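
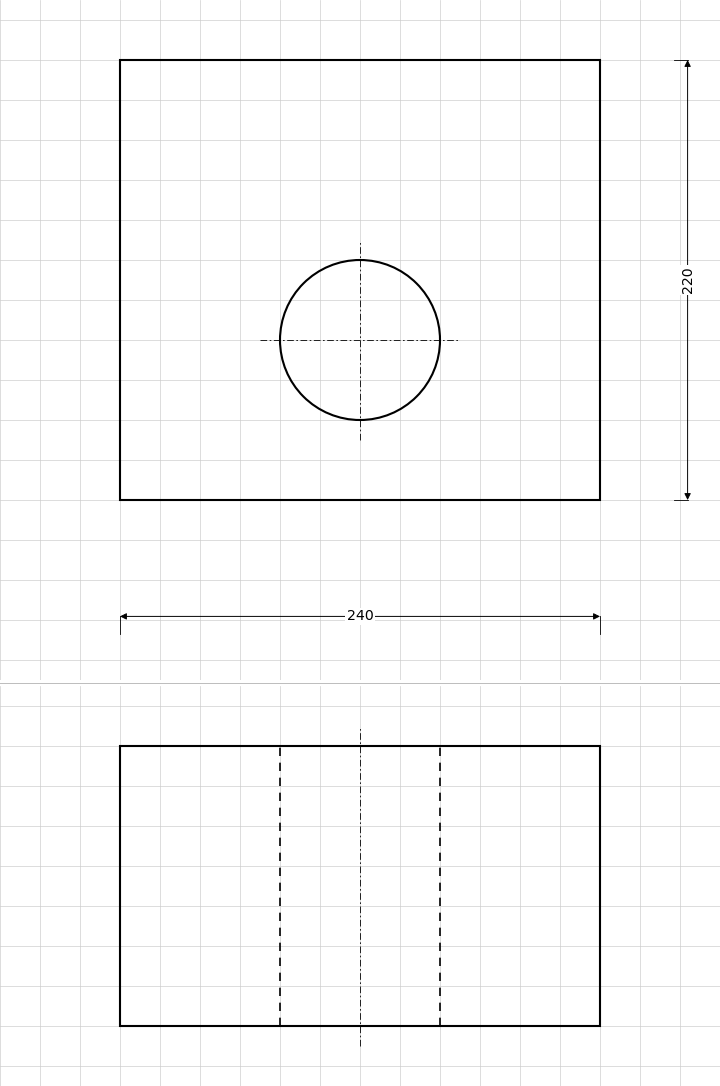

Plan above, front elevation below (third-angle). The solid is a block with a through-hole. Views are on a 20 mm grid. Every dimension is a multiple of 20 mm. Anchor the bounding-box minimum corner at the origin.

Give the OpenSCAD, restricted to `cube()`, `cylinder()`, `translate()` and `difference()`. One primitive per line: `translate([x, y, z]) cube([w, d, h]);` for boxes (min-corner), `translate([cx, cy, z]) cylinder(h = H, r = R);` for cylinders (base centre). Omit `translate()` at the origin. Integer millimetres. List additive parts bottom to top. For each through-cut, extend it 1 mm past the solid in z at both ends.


difference() {
  cube([240, 220, 140]);
  translate([120, 80, -1]) cylinder(h = 142, r = 40);
}


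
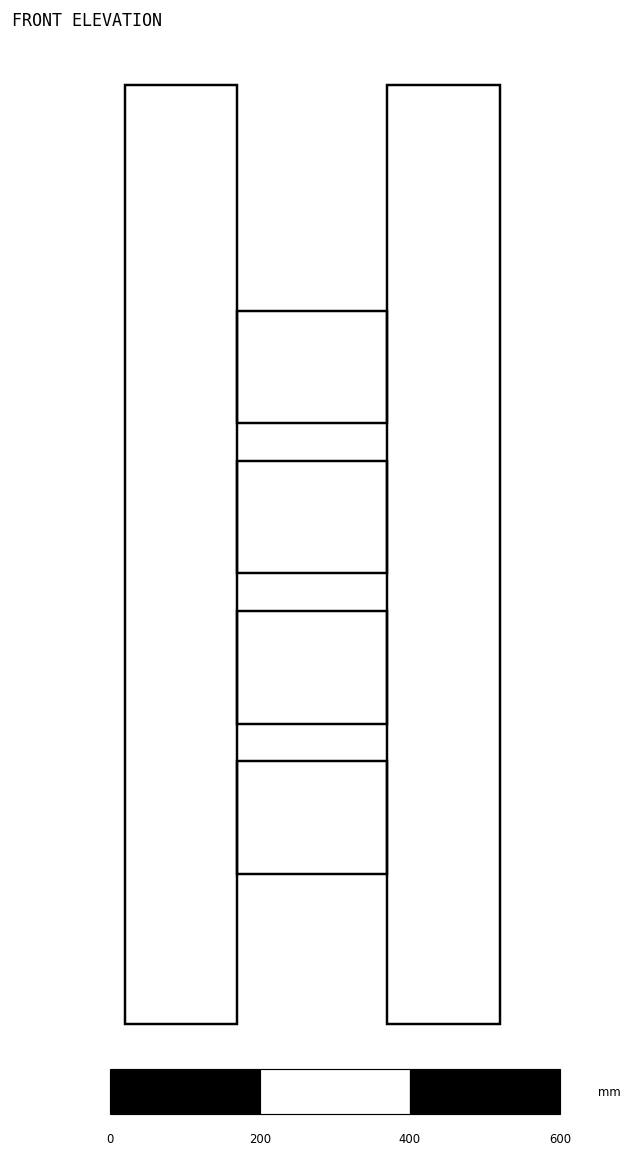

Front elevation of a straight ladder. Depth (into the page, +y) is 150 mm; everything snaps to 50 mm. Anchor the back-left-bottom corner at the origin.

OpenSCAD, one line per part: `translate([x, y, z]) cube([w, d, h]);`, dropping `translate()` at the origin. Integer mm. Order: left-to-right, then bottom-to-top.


cube([150, 150, 1250]);
translate([150, 0, 200]) cube([200, 150, 150]);
translate([150, 0, 400]) cube([200, 150, 150]);
translate([150, 0, 600]) cube([200, 150, 150]);
translate([150, 0, 800]) cube([200, 150, 150]);
translate([350, 0, 0]) cube([150, 150, 1250]);


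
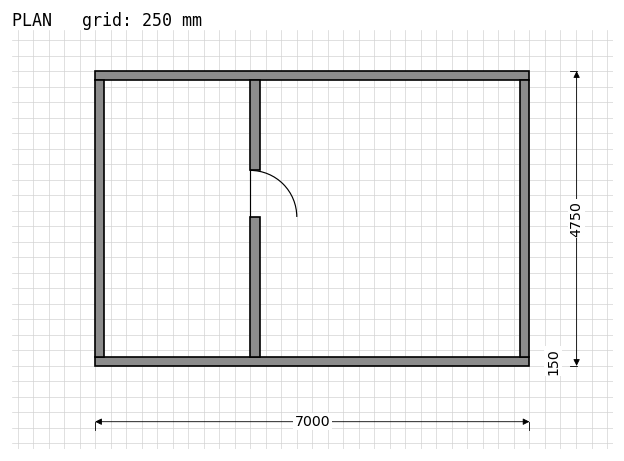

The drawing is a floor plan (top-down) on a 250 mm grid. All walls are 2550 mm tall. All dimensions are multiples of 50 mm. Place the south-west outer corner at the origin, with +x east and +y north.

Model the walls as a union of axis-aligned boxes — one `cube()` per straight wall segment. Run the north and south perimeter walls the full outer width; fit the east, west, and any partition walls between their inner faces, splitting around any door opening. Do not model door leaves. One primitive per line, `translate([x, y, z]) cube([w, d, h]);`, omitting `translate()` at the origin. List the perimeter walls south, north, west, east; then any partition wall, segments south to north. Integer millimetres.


cube([7000, 150, 2550]);
translate([0, 4600, 0]) cube([7000, 150, 2550]);
translate([0, 150, 0]) cube([150, 4450, 2550]);
translate([6850, 150, 0]) cube([150, 4450, 2550]);
translate([2500, 150, 0]) cube([150, 2250, 2550]);
translate([2500, 3150, 0]) cube([150, 1450, 2550]);


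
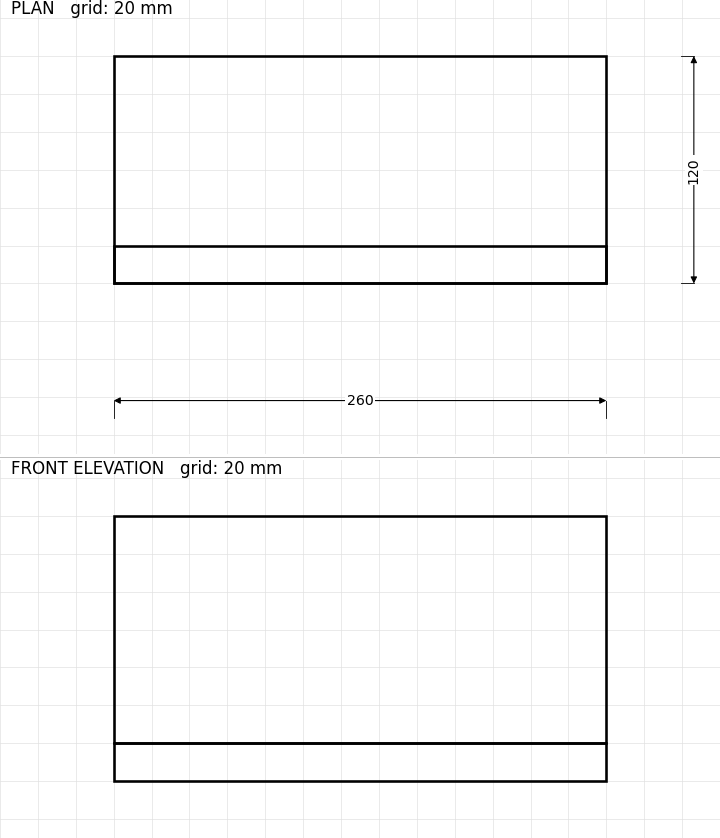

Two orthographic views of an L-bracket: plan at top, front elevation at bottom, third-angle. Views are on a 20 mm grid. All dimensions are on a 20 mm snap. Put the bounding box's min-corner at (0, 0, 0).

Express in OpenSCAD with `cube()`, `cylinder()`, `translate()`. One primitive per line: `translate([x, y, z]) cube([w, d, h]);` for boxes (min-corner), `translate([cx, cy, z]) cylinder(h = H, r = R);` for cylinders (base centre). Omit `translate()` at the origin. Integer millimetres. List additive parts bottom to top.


cube([260, 120, 20]);
translate([0, 0, 20]) cube([260, 20, 120]);


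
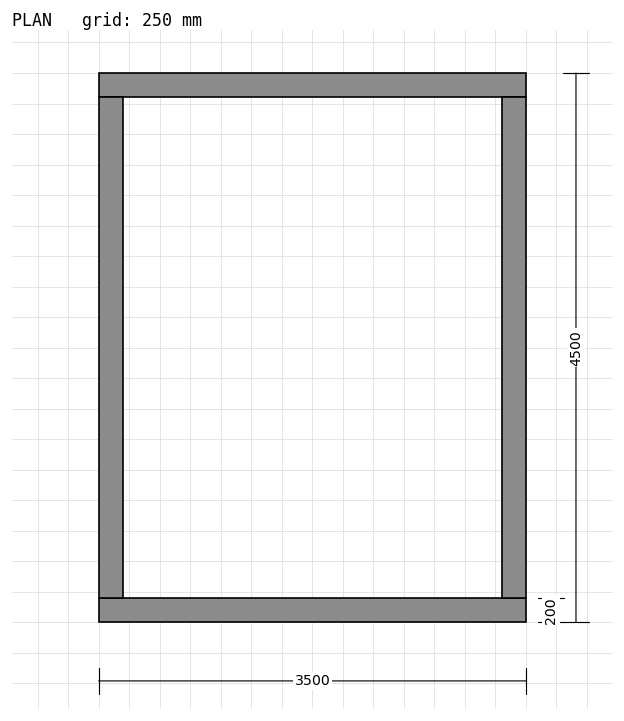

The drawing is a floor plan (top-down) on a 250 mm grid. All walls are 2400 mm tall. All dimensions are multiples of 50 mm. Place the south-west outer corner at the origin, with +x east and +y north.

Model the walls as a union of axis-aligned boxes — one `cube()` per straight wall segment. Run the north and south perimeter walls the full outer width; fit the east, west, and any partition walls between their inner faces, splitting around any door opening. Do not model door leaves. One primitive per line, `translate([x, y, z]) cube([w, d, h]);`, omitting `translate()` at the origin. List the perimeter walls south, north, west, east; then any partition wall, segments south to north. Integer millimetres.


cube([3500, 200, 2400]);
translate([0, 4300, 0]) cube([3500, 200, 2400]);
translate([0, 200, 0]) cube([200, 4100, 2400]);
translate([3300, 200, 0]) cube([200, 4100, 2400]);


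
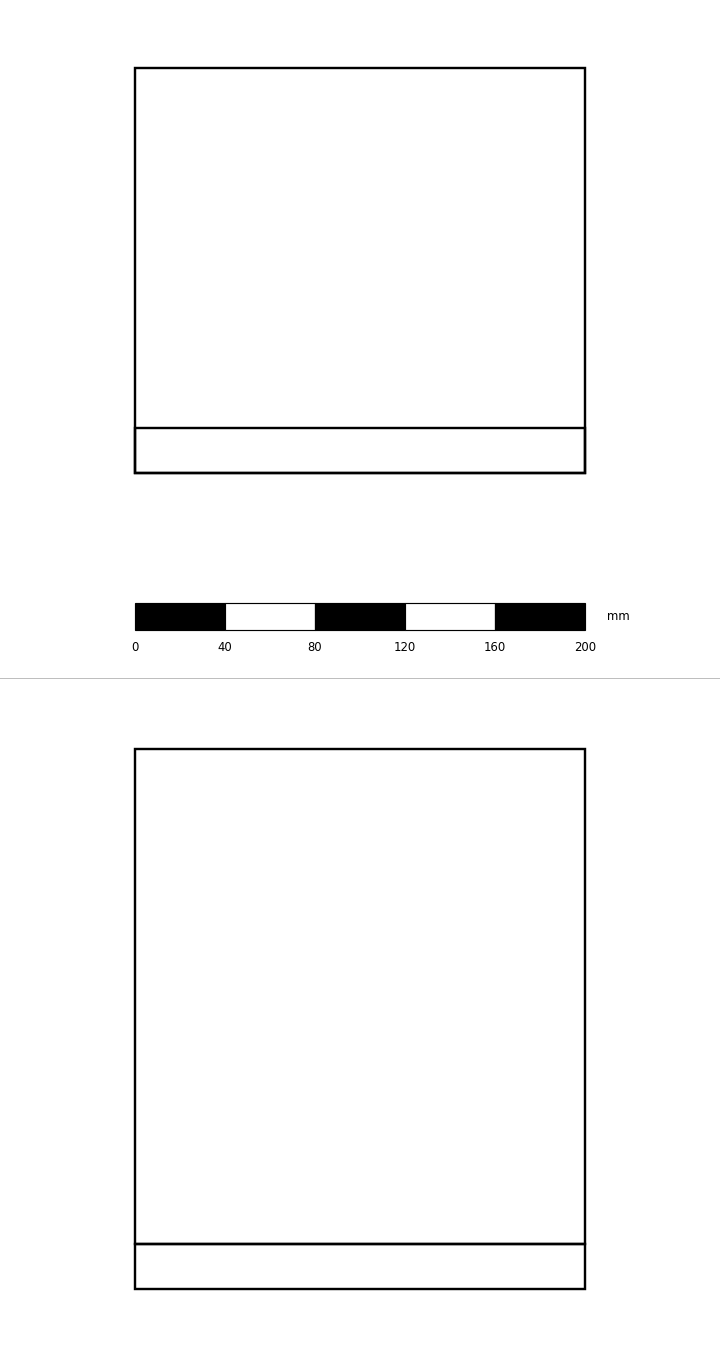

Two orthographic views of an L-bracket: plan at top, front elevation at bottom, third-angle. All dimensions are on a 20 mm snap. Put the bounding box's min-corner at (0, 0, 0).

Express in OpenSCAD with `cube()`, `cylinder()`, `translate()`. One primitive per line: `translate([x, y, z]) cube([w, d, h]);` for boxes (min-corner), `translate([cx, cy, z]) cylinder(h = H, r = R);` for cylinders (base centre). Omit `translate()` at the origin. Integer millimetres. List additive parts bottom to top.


cube([200, 180, 20]);
translate([0, 0, 20]) cube([200, 20, 220]);


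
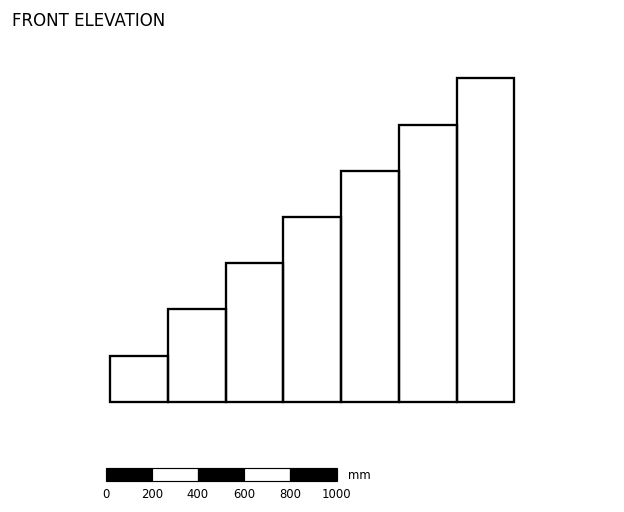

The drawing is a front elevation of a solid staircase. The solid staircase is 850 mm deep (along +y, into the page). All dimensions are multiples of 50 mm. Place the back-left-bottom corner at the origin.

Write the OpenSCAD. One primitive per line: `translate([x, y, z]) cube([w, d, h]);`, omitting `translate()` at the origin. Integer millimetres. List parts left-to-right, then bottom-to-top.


cube([250, 850, 200]);
translate([250, 0, 0]) cube([250, 850, 400]);
translate([500, 0, 0]) cube([250, 850, 600]);
translate([750, 0, 0]) cube([250, 850, 800]);
translate([1000, 0, 0]) cube([250, 850, 1000]);
translate([1250, 0, 0]) cube([250, 850, 1200]);
translate([1500, 0, 0]) cube([250, 850, 1400]);


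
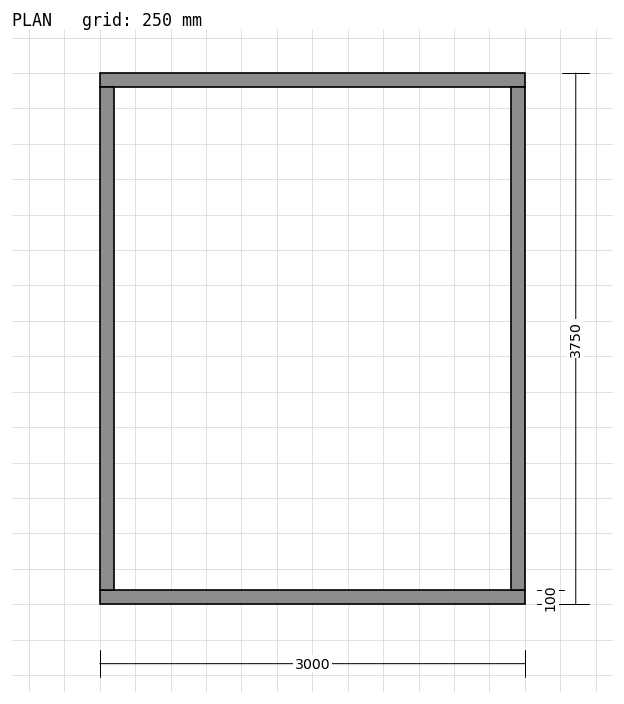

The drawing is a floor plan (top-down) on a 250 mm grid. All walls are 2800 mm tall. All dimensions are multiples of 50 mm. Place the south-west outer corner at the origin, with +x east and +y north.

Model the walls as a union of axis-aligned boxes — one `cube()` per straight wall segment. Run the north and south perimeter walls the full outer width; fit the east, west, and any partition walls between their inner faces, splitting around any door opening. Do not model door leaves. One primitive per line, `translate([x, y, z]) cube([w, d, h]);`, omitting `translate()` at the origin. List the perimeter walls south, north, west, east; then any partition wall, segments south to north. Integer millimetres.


cube([3000, 100, 2800]);
translate([0, 3650, 0]) cube([3000, 100, 2800]);
translate([0, 100, 0]) cube([100, 3550, 2800]);
translate([2900, 100, 0]) cube([100, 3550, 2800]);


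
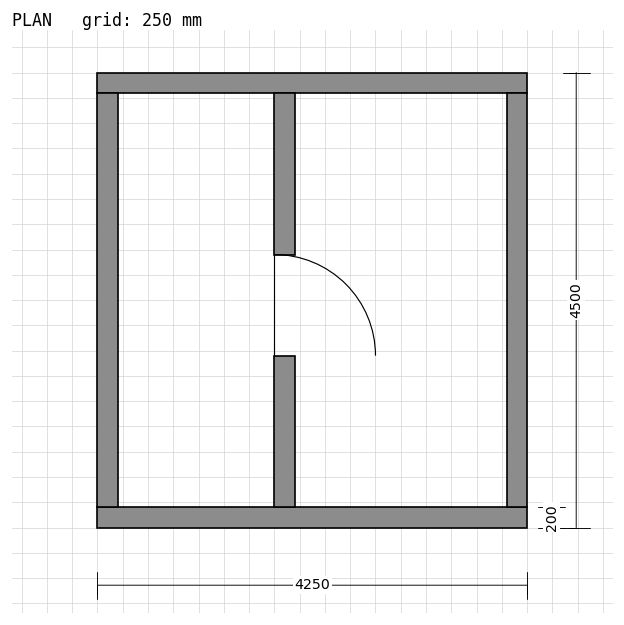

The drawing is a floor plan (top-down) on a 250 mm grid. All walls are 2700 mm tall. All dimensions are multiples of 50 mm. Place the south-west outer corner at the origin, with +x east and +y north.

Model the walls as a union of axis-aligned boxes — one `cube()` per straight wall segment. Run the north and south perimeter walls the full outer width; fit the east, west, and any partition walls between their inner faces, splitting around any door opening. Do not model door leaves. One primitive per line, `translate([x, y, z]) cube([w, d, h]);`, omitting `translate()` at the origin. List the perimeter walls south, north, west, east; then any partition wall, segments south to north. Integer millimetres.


cube([4250, 200, 2700]);
translate([0, 4300, 0]) cube([4250, 200, 2700]);
translate([0, 200, 0]) cube([200, 4100, 2700]);
translate([4050, 200, 0]) cube([200, 4100, 2700]);
translate([1750, 200, 0]) cube([200, 1500, 2700]);
translate([1750, 2700, 0]) cube([200, 1600, 2700]);


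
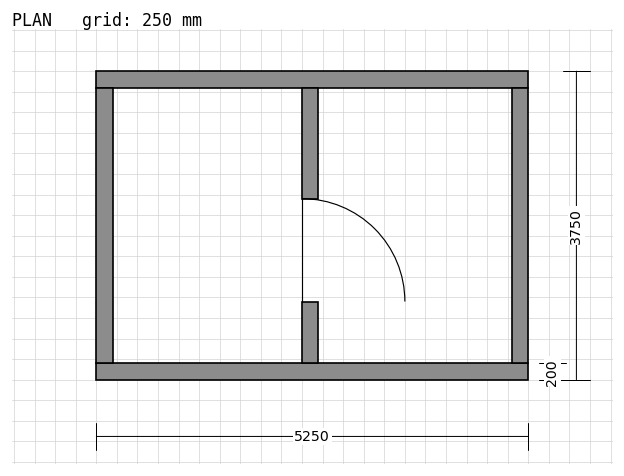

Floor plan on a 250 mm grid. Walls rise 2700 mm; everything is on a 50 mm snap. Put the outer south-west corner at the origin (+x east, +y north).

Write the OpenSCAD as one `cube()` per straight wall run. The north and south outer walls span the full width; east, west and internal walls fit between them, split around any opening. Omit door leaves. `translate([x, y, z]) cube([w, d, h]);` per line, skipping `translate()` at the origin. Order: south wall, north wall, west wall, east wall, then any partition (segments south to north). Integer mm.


cube([5250, 200, 2700]);
translate([0, 3550, 0]) cube([5250, 200, 2700]);
translate([0, 200, 0]) cube([200, 3350, 2700]);
translate([5050, 200, 0]) cube([200, 3350, 2700]);
translate([2500, 200, 0]) cube([200, 750, 2700]);
translate([2500, 2200, 0]) cube([200, 1350, 2700]);


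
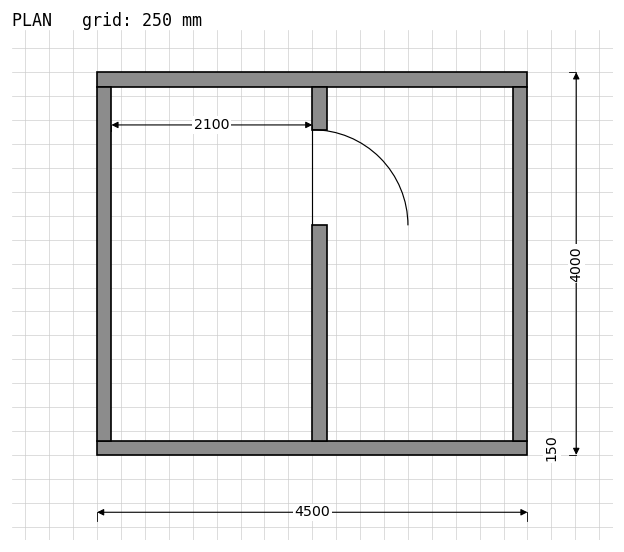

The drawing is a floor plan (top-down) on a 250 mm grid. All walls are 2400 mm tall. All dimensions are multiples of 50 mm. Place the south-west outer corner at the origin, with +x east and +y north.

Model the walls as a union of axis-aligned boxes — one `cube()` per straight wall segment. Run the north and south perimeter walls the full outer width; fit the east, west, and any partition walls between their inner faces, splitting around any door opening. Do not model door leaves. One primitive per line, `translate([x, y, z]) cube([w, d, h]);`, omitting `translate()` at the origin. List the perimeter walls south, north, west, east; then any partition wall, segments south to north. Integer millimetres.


cube([4500, 150, 2400]);
translate([0, 3850, 0]) cube([4500, 150, 2400]);
translate([0, 150, 0]) cube([150, 3700, 2400]);
translate([4350, 150, 0]) cube([150, 3700, 2400]);
translate([2250, 150, 0]) cube([150, 2250, 2400]);
translate([2250, 3400, 0]) cube([150, 450, 2400]);


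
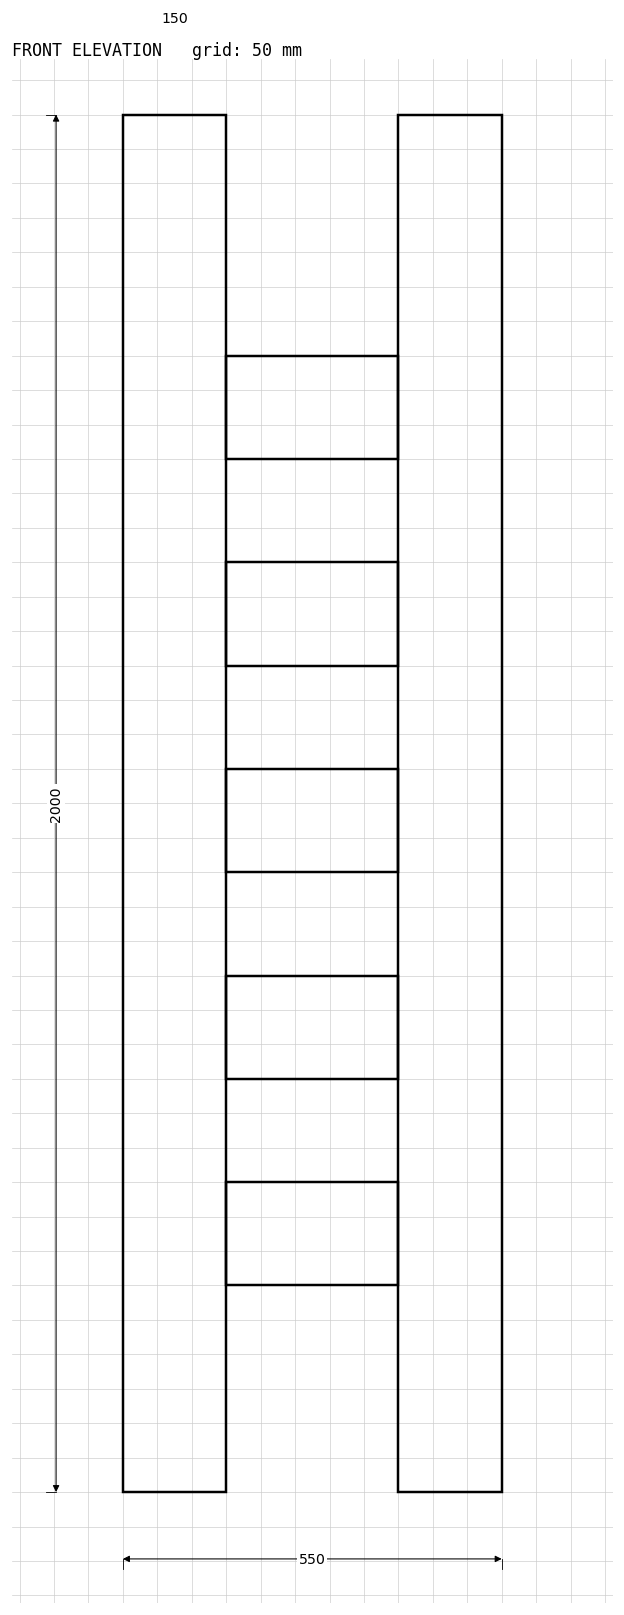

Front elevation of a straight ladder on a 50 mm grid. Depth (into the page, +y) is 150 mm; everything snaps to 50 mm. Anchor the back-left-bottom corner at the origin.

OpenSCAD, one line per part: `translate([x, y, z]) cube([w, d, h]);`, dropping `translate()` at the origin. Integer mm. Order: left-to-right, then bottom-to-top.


cube([150, 150, 2000]);
translate([150, 0, 300]) cube([250, 150, 150]);
translate([150, 0, 600]) cube([250, 150, 150]);
translate([150, 0, 900]) cube([250, 150, 150]);
translate([150, 0, 1200]) cube([250, 150, 150]);
translate([150, 0, 1500]) cube([250, 150, 150]);
translate([400, 0, 0]) cube([150, 150, 2000]);


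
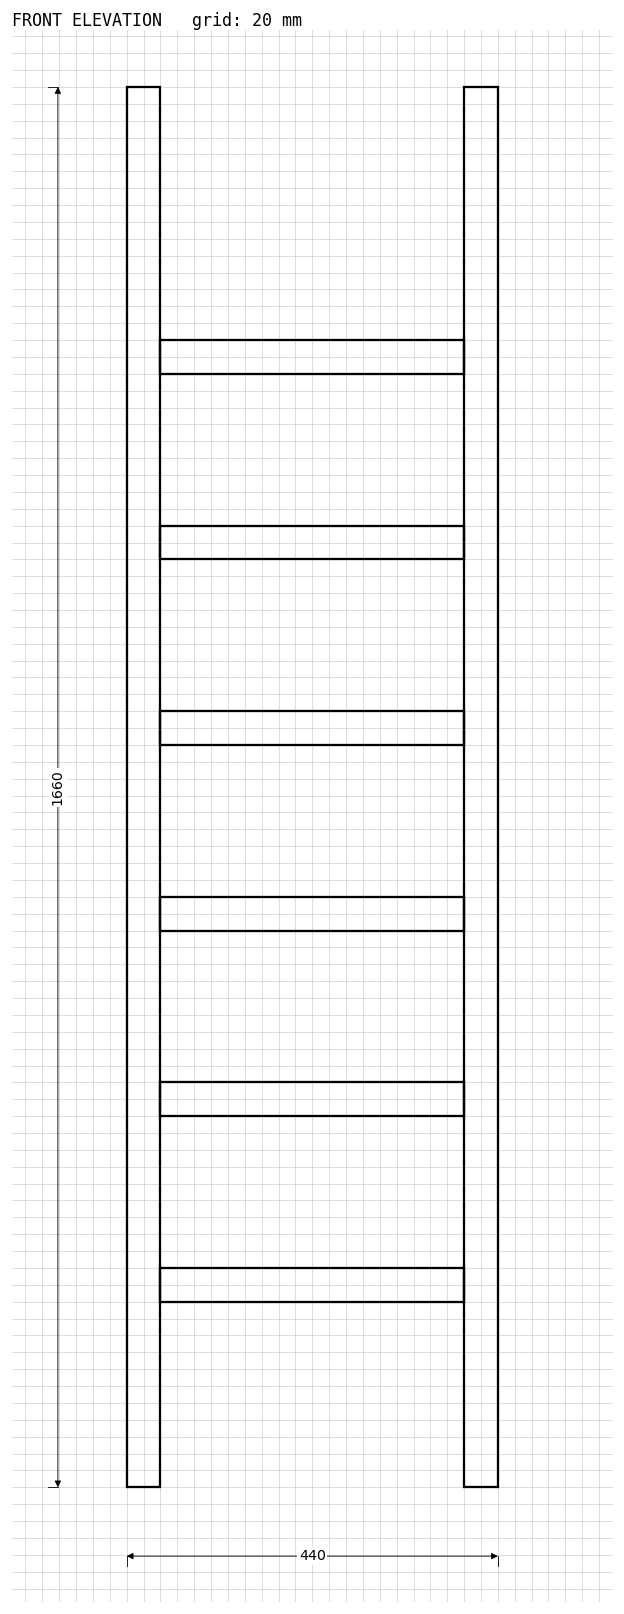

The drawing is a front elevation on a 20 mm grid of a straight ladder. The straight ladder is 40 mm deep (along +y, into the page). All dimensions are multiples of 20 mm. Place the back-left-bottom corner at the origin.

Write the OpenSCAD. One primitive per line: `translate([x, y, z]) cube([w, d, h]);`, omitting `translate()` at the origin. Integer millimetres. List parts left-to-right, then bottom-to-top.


cube([40, 40, 1660]);
translate([40, 0, 220]) cube([360, 40, 40]);
translate([40, 0, 440]) cube([360, 40, 40]);
translate([40, 0, 660]) cube([360, 40, 40]);
translate([40, 0, 880]) cube([360, 40, 40]);
translate([40, 0, 1100]) cube([360, 40, 40]);
translate([40, 0, 1320]) cube([360, 40, 40]);
translate([400, 0, 0]) cube([40, 40, 1660]);


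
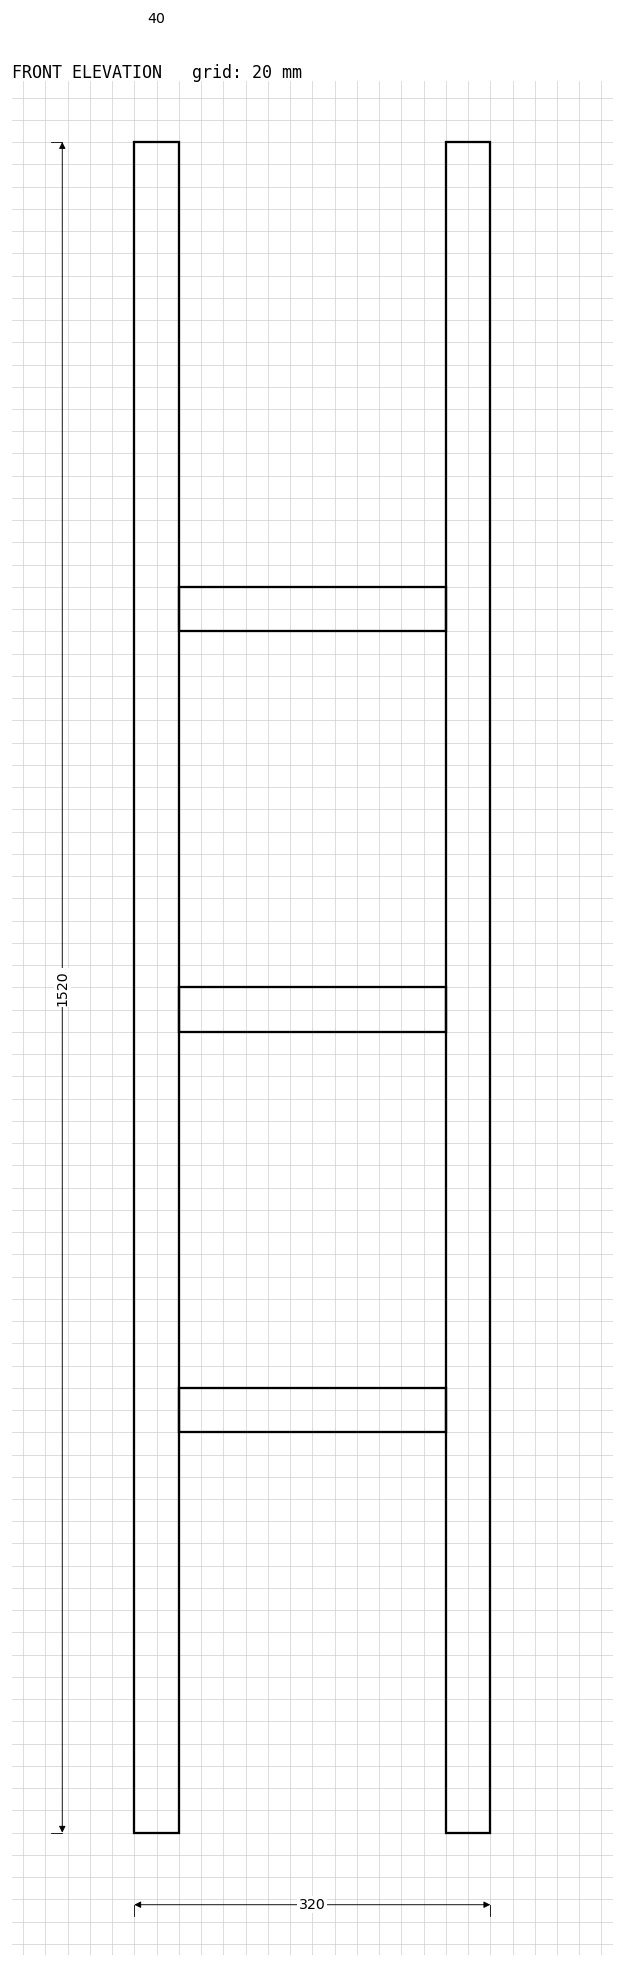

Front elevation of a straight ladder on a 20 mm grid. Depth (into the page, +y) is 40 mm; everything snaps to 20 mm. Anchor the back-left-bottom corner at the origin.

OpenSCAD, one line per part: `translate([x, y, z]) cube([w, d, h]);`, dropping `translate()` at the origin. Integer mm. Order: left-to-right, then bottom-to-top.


cube([40, 40, 1520]);
translate([40, 0, 360]) cube([240, 40, 40]);
translate([40, 0, 720]) cube([240, 40, 40]);
translate([40, 0, 1080]) cube([240, 40, 40]);
translate([280, 0, 0]) cube([40, 40, 1520]);


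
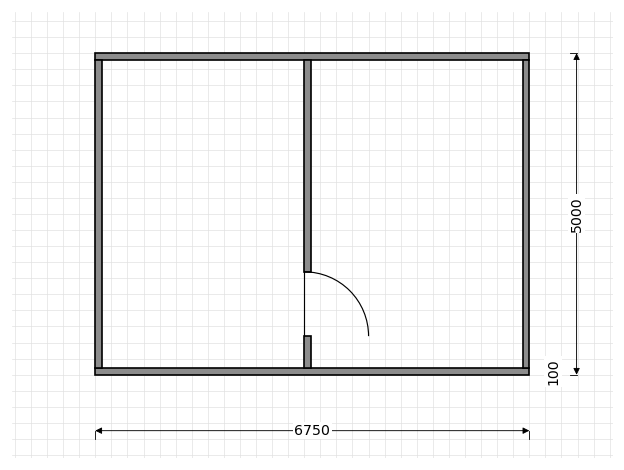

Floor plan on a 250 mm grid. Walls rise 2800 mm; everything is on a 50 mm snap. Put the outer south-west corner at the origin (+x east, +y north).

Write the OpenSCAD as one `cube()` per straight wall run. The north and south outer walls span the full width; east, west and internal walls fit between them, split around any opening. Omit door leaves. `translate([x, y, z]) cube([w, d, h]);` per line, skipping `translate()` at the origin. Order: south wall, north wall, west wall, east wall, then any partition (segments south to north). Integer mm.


cube([6750, 100, 2800]);
translate([0, 4900, 0]) cube([6750, 100, 2800]);
translate([0, 100, 0]) cube([100, 4800, 2800]);
translate([6650, 100, 0]) cube([100, 4800, 2800]);
translate([3250, 100, 0]) cube([100, 500, 2800]);
translate([3250, 1600, 0]) cube([100, 3300, 2800]);


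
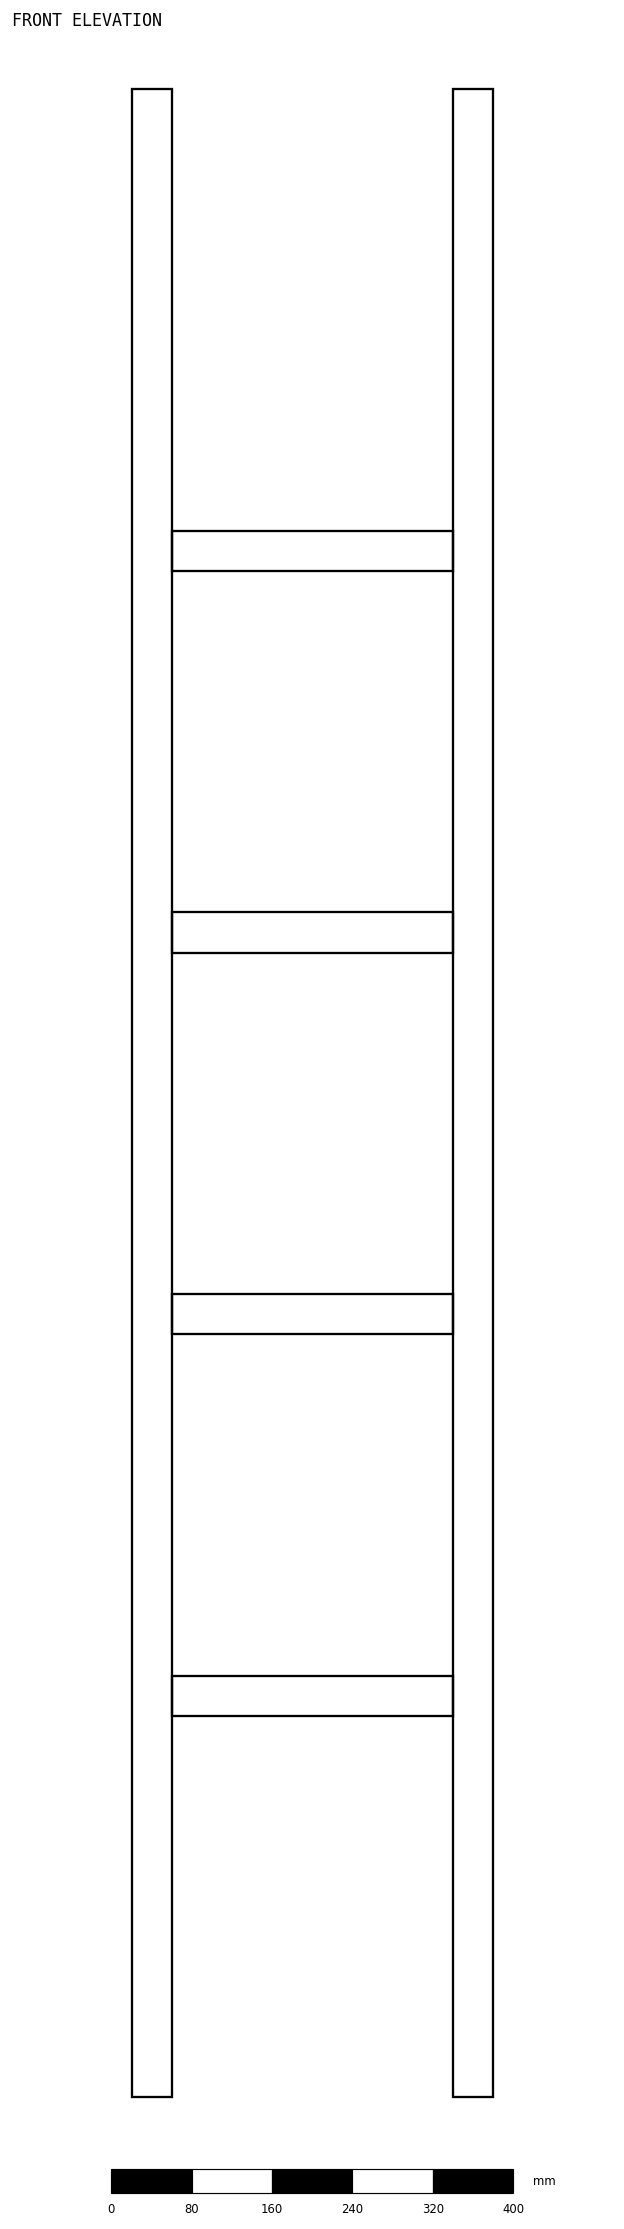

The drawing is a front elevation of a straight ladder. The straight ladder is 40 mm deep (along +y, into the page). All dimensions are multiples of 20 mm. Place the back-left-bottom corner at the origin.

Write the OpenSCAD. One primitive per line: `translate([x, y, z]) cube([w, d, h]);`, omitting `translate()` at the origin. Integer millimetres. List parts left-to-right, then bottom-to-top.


cube([40, 40, 2000]);
translate([40, 0, 380]) cube([280, 40, 40]);
translate([40, 0, 760]) cube([280, 40, 40]);
translate([40, 0, 1140]) cube([280, 40, 40]);
translate([40, 0, 1520]) cube([280, 40, 40]);
translate([320, 0, 0]) cube([40, 40, 2000]);


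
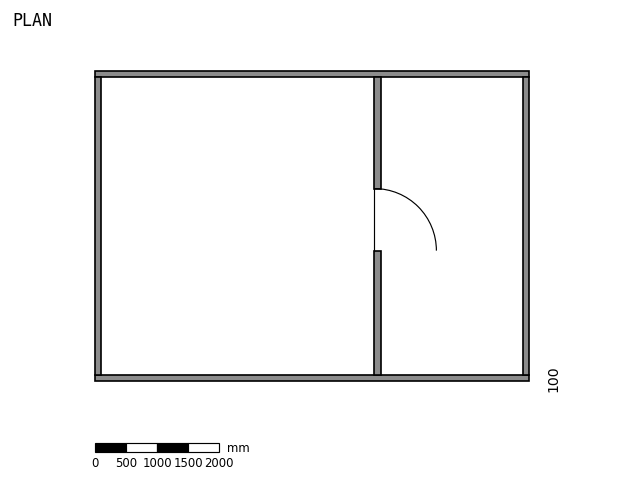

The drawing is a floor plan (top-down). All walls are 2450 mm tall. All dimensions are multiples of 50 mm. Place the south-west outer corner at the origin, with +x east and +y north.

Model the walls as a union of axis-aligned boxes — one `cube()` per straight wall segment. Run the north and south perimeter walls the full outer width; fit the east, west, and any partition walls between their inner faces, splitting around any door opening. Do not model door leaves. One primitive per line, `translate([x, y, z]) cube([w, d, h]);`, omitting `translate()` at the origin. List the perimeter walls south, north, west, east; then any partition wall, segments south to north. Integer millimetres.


cube([7000, 100, 2450]);
translate([0, 4900, 0]) cube([7000, 100, 2450]);
translate([0, 100, 0]) cube([100, 4800, 2450]);
translate([6900, 100, 0]) cube([100, 4800, 2450]);
translate([4500, 100, 0]) cube([100, 2000, 2450]);
translate([4500, 3100, 0]) cube([100, 1800, 2450]);


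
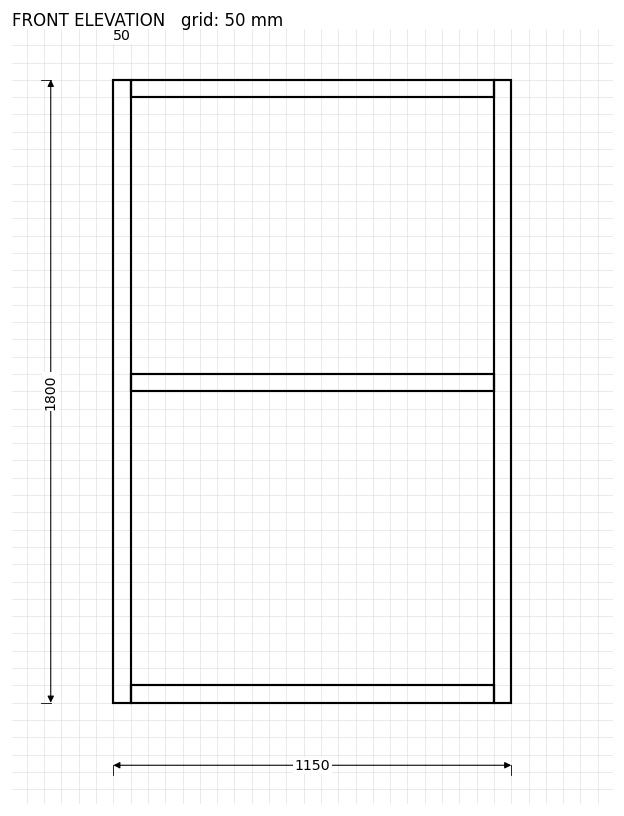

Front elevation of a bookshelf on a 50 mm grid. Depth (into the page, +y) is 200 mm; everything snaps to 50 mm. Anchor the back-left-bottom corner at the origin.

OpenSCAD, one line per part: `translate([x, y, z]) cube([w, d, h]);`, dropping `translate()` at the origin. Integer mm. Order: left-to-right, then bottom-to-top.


cube([50, 200, 1800]);
translate([50, 0, 0]) cube([1050, 200, 50]);
translate([50, 0, 900]) cube([1050, 200, 50]);
translate([50, 0, 1750]) cube([1050, 200, 50]);
translate([1100, 0, 0]) cube([50, 200, 1800]);


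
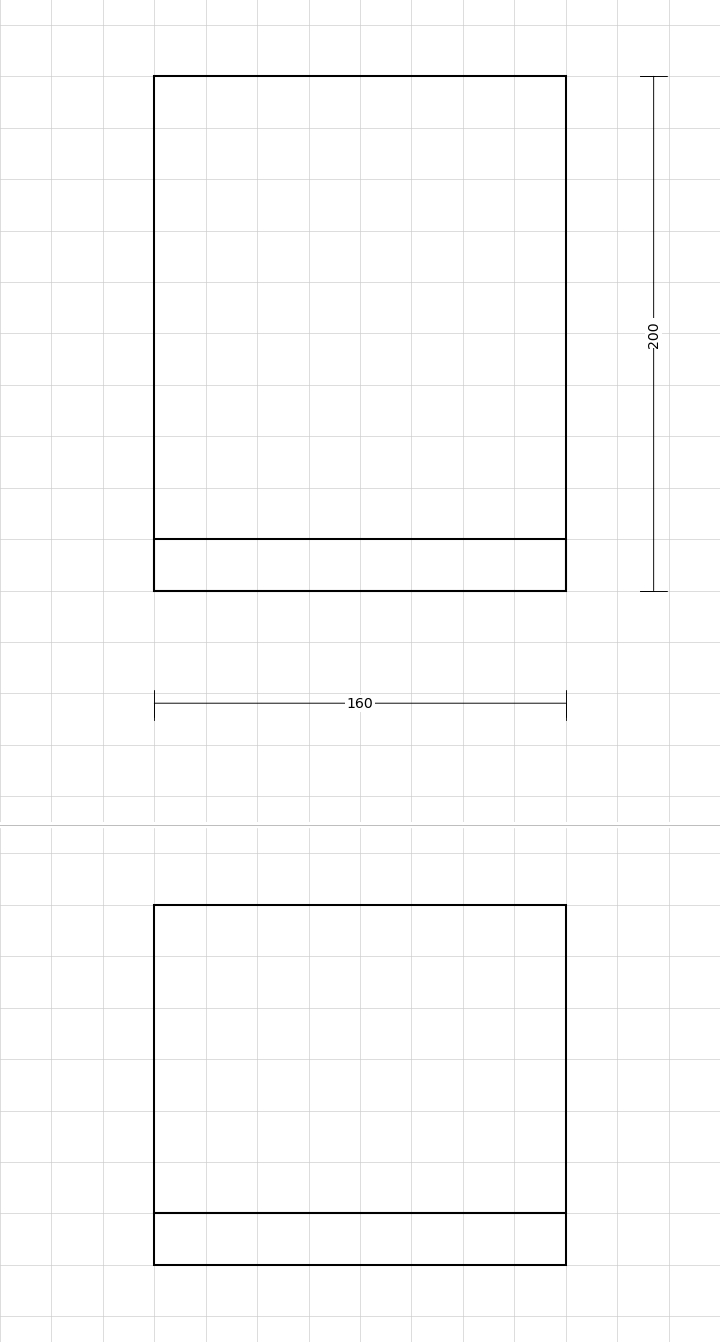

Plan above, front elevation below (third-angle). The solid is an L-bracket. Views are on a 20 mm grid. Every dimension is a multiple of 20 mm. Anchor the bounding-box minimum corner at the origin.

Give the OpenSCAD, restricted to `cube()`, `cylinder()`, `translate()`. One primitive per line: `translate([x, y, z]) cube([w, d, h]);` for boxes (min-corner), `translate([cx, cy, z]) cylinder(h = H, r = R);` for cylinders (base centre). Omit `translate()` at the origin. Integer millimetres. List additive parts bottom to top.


cube([160, 200, 20]);
translate([0, 0, 20]) cube([160, 20, 120]);


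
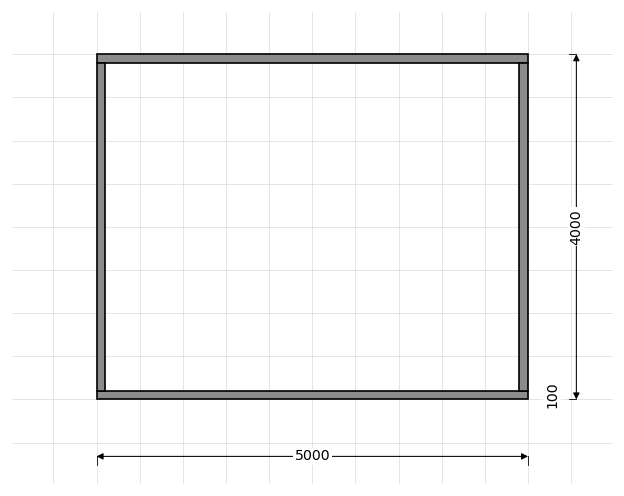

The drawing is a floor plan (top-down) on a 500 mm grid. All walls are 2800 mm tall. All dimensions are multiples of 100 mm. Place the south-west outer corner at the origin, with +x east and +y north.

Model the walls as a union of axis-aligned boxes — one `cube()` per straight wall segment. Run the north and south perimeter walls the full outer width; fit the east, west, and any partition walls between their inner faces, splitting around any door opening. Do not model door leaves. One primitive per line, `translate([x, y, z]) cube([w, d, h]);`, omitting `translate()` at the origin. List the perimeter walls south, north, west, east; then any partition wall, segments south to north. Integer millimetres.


cube([5000, 100, 2800]);
translate([0, 3900, 0]) cube([5000, 100, 2800]);
translate([0, 100, 0]) cube([100, 3800, 2800]);
translate([4900, 100, 0]) cube([100, 3800, 2800]);


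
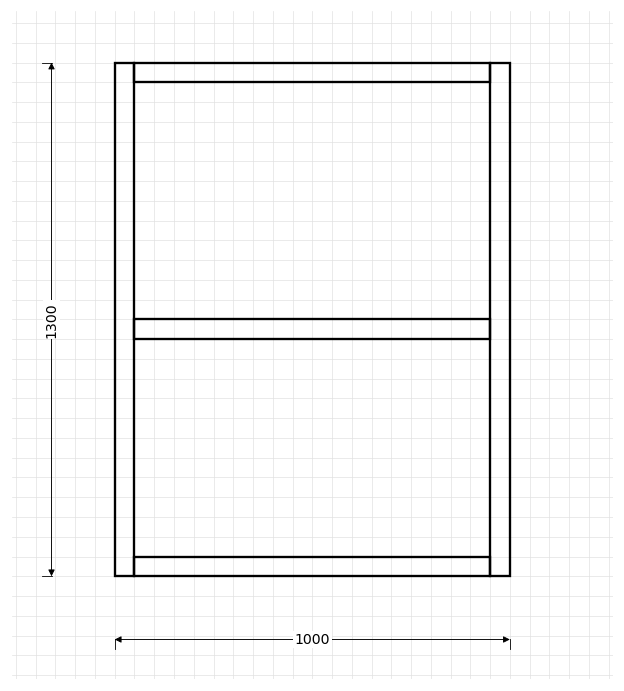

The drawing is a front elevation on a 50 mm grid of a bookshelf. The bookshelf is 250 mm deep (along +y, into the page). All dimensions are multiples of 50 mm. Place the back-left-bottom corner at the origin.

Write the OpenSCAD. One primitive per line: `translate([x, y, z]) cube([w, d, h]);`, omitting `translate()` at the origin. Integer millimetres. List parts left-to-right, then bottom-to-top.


cube([50, 250, 1300]);
translate([50, 0, 0]) cube([900, 250, 50]);
translate([50, 0, 600]) cube([900, 250, 50]);
translate([50, 0, 1250]) cube([900, 250, 50]);
translate([950, 0, 0]) cube([50, 250, 1300]);


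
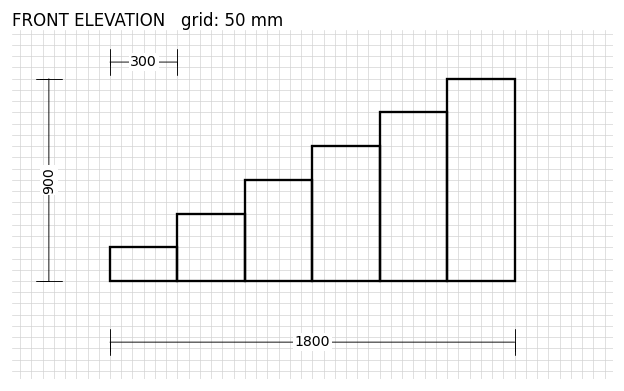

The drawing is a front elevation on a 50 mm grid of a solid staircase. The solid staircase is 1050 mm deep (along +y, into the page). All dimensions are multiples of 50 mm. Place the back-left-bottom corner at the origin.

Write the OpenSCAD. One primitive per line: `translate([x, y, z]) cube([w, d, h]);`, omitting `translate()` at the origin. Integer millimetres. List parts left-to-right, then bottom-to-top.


cube([300, 1050, 150]);
translate([300, 0, 0]) cube([300, 1050, 300]);
translate([600, 0, 0]) cube([300, 1050, 450]);
translate([900, 0, 0]) cube([300, 1050, 600]);
translate([1200, 0, 0]) cube([300, 1050, 750]);
translate([1500, 0, 0]) cube([300, 1050, 900]);


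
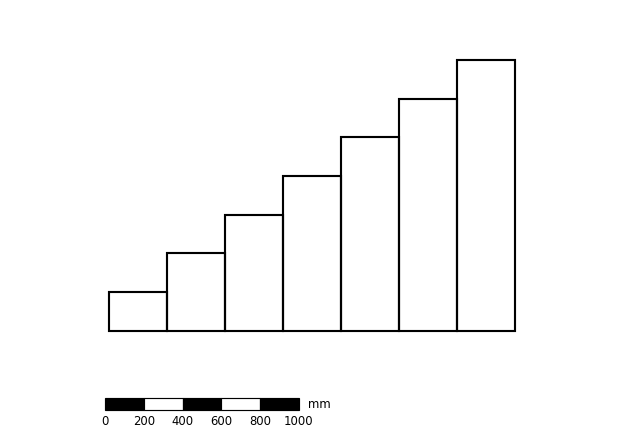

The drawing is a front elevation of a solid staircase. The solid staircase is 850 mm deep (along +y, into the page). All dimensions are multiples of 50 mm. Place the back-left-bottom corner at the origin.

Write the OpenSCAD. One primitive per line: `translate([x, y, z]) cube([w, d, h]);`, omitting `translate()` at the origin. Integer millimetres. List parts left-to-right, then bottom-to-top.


cube([300, 850, 200]);
translate([300, 0, 0]) cube([300, 850, 400]);
translate([600, 0, 0]) cube([300, 850, 600]);
translate([900, 0, 0]) cube([300, 850, 800]);
translate([1200, 0, 0]) cube([300, 850, 1000]);
translate([1500, 0, 0]) cube([300, 850, 1200]);
translate([1800, 0, 0]) cube([300, 850, 1400]);


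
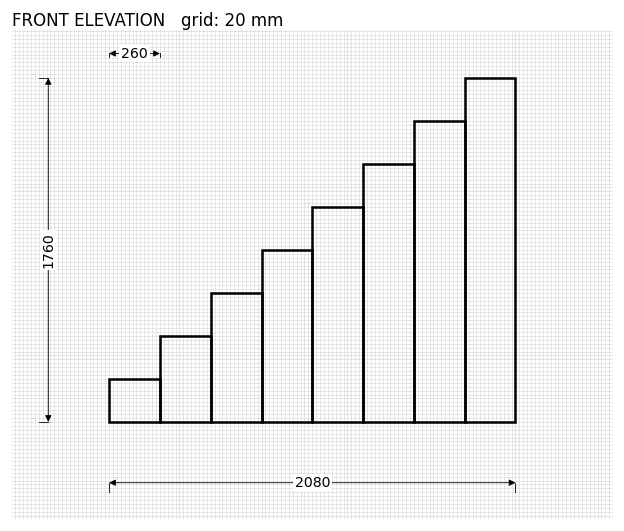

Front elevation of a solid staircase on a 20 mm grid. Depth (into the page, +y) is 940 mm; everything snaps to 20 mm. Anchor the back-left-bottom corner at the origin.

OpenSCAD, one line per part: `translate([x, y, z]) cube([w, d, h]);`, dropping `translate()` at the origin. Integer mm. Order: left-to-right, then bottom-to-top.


cube([260, 940, 220]);
translate([260, 0, 0]) cube([260, 940, 440]);
translate([520, 0, 0]) cube([260, 940, 660]);
translate([780, 0, 0]) cube([260, 940, 880]);
translate([1040, 0, 0]) cube([260, 940, 1100]);
translate([1300, 0, 0]) cube([260, 940, 1320]);
translate([1560, 0, 0]) cube([260, 940, 1540]);
translate([1820, 0, 0]) cube([260, 940, 1760]);


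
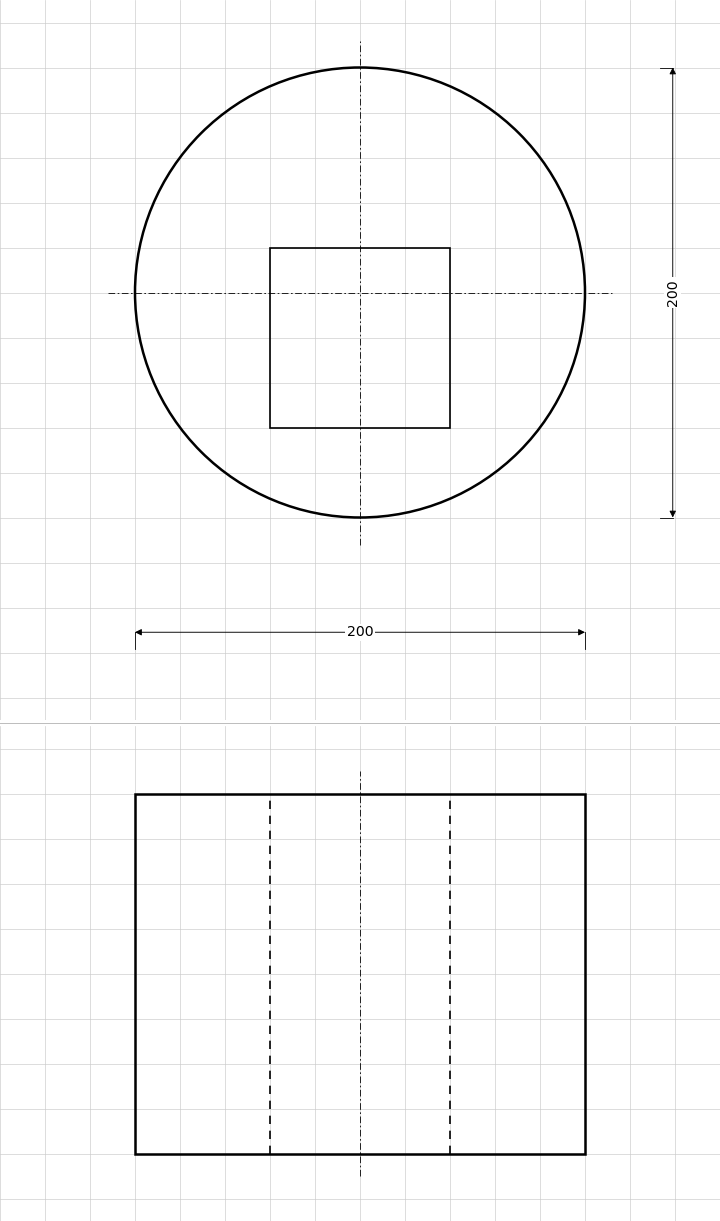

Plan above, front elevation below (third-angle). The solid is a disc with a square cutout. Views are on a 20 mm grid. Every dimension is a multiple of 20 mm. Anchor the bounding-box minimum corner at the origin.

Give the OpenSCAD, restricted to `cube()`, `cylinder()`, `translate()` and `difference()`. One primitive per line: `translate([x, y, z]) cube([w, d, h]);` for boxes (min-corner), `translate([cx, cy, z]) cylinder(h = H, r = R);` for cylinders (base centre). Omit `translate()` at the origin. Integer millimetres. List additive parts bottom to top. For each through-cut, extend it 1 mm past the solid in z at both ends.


difference() {
  translate([100, 100, 0]) cylinder(h = 160, r = 100);
  translate([60, 40, -1]) cube([80, 80, 162]);
}


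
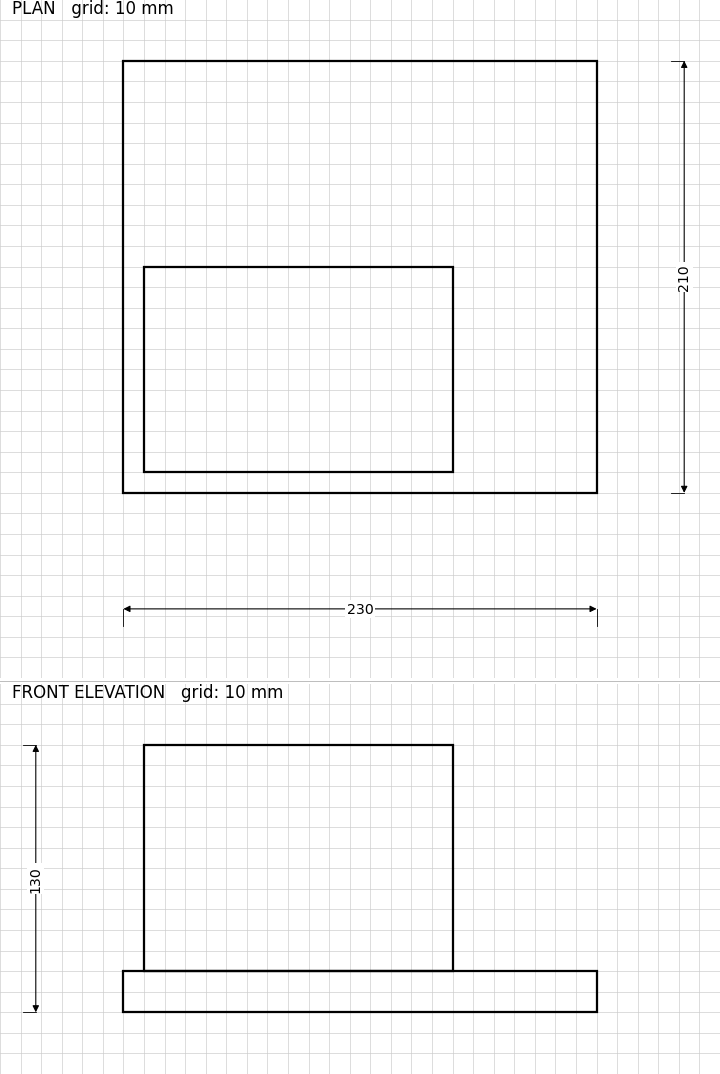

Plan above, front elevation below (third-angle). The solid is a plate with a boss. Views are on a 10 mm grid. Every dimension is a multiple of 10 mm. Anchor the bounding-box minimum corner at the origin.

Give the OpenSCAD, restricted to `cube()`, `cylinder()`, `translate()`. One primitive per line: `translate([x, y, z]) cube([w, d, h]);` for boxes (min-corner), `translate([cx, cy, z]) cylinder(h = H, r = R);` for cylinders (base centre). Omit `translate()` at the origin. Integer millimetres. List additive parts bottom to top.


cube([230, 210, 20]);
translate([10, 10, 20]) cube([150, 100, 110]);


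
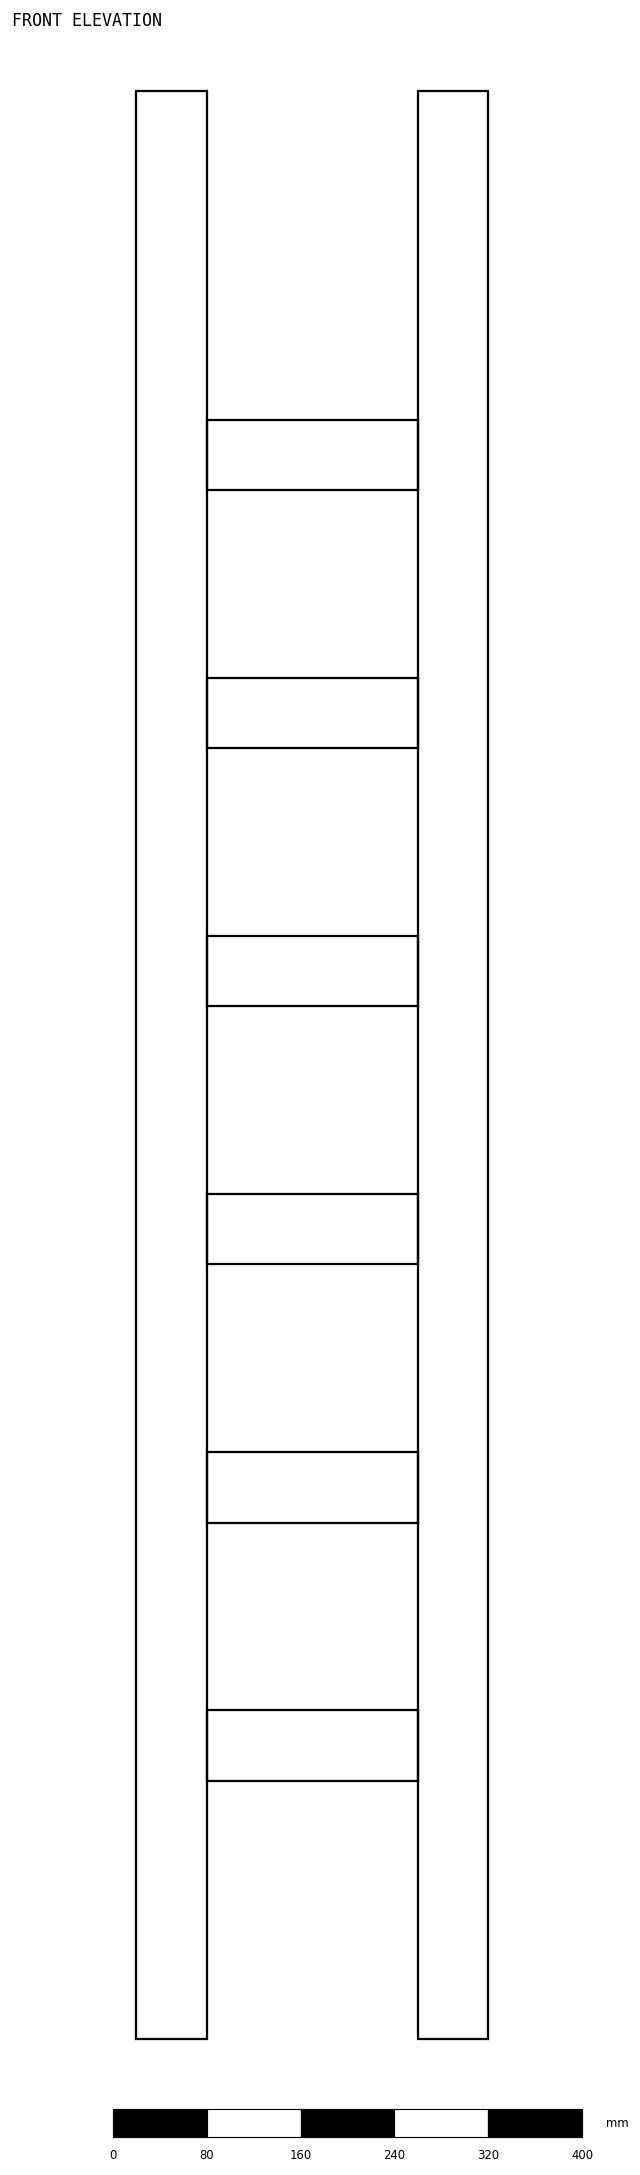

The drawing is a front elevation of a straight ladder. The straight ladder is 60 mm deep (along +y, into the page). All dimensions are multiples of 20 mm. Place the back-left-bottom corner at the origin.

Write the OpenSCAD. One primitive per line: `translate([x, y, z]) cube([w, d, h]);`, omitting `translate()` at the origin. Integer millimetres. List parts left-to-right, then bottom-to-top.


cube([60, 60, 1660]);
translate([60, 0, 220]) cube([180, 60, 60]);
translate([60, 0, 440]) cube([180, 60, 60]);
translate([60, 0, 660]) cube([180, 60, 60]);
translate([60, 0, 880]) cube([180, 60, 60]);
translate([60, 0, 1100]) cube([180, 60, 60]);
translate([60, 0, 1320]) cube([180, 60, 60]);
translate([240, 0, 0]) cube([60, 60, 1660]);


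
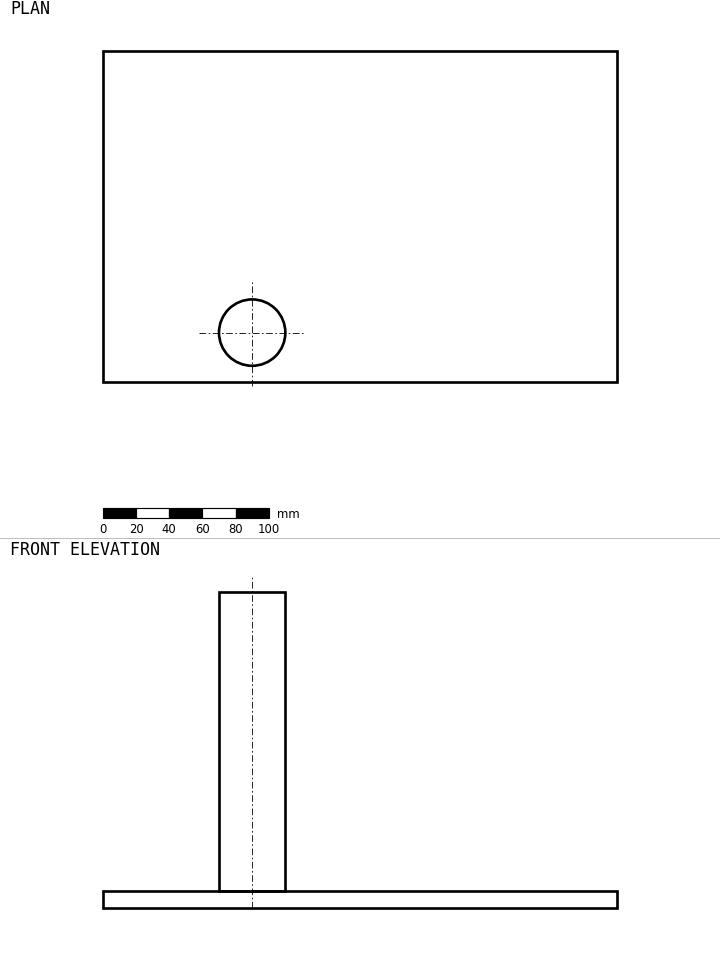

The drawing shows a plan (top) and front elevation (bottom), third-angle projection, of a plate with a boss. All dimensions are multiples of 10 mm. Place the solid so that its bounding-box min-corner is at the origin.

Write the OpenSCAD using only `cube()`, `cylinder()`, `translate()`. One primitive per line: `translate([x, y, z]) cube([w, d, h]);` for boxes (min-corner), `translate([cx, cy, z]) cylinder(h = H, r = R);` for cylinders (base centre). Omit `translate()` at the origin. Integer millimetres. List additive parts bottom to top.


cube([310, 200, 10]);
translate([90, 30, 10]) cylinder(h = 180, r = 20);


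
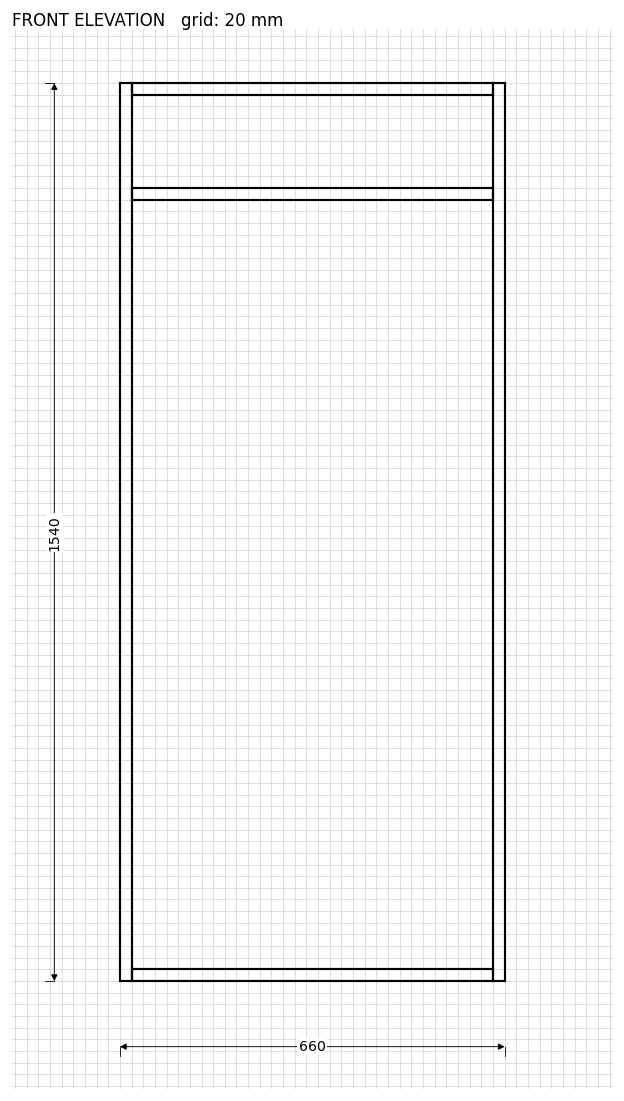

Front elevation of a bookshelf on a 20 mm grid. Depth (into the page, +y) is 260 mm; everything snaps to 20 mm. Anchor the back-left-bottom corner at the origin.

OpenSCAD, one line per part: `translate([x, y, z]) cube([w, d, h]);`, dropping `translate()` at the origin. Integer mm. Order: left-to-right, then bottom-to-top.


cube([20, 260, 1540]);
translate([20, 0, 0]) cube([620, 260, 20]);
translate([20, 0, 1340]) cube([620, 260, 20]);
translate([20, 0, 1520]) cube([620, 260, 20]);
translate([640, 0, 0]) cube([20, 260, 1540]);


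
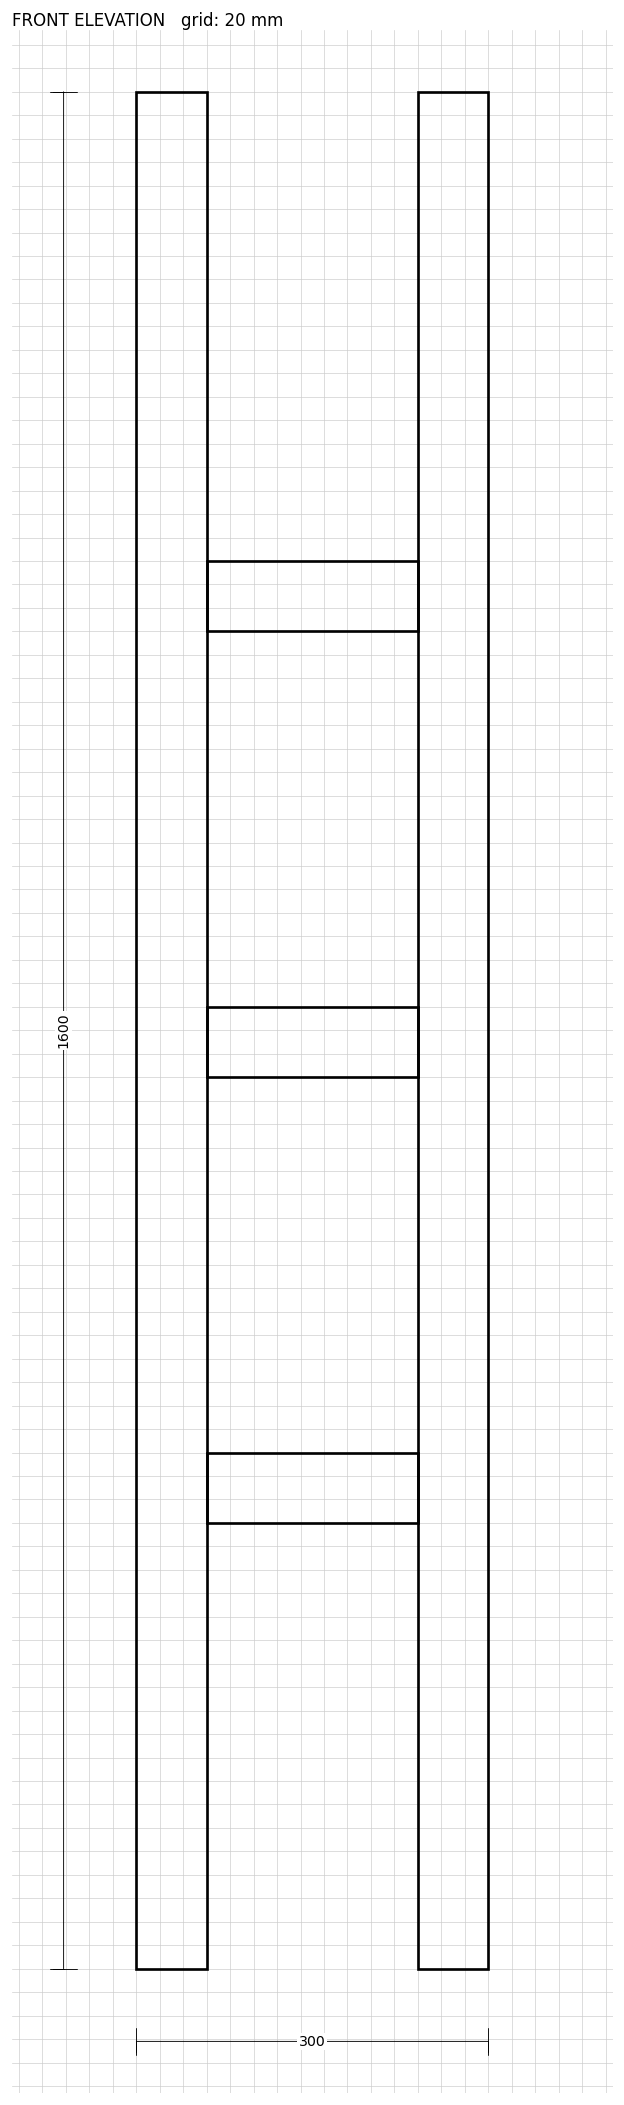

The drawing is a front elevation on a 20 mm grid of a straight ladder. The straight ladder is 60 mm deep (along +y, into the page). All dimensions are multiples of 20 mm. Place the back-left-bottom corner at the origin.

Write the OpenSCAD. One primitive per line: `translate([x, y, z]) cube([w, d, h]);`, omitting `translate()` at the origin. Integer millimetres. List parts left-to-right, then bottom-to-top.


cube([60, 60, 1600]);
translate([60, 0, 380]) cube([180, 60, 60]);
translate([60, 0, 760]) cube([180, 60, 60]);
translate([60, 0, 1140]) cube([180, 60, 60]);
translate([240, 0, 0]) cube([60, 60, 1600]);


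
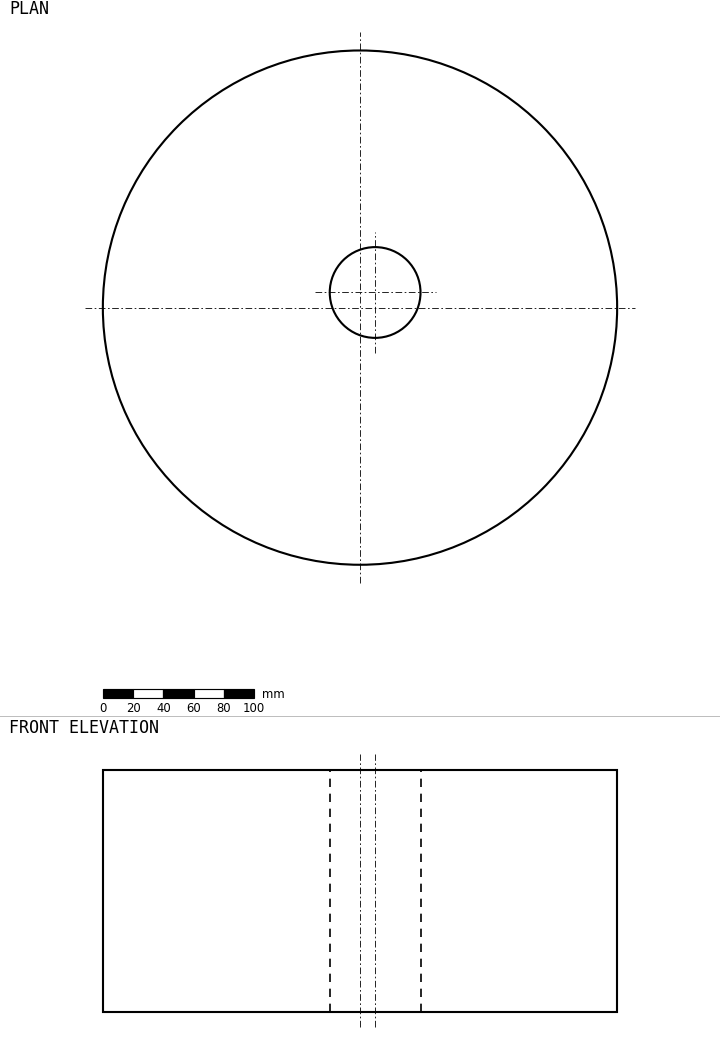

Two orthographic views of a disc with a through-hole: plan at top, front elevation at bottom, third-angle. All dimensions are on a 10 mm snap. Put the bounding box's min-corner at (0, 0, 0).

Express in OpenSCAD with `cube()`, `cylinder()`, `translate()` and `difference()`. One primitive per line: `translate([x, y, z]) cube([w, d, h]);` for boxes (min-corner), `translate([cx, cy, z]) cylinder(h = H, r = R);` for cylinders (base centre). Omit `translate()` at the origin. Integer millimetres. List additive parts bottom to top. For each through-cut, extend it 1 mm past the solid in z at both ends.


difference() {
  translate([170, 170, 0]) cylinder(h = 160, r = 170);
  translate([180, 180, -1]) cylinder(h = 162, r = 30);
}


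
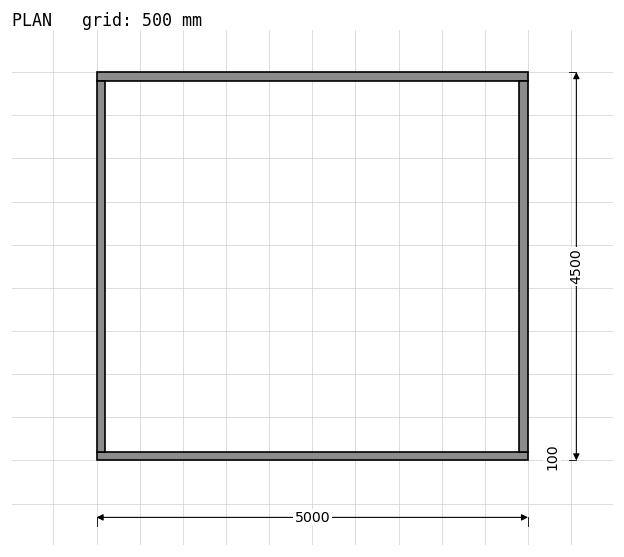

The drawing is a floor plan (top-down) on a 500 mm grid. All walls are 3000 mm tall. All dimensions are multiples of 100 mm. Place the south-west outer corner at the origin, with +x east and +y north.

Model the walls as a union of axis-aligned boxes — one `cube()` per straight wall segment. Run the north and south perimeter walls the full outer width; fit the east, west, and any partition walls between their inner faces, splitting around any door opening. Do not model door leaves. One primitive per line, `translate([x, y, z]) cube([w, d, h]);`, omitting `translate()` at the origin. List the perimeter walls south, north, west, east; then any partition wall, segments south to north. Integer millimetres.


cube([5000, 100, 3000]);
translate([0, 4400, 0]) cube([5000, 100, 3000]);
translate([0, 100, 0]) cube([100, 4300, 3000]);
translate([4900, 100, 0]) cube([100, 4300, 3000]);


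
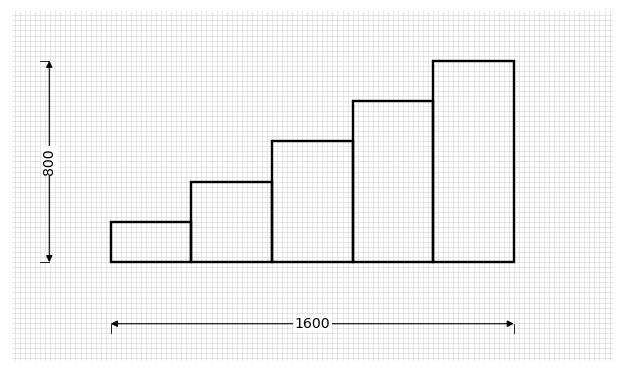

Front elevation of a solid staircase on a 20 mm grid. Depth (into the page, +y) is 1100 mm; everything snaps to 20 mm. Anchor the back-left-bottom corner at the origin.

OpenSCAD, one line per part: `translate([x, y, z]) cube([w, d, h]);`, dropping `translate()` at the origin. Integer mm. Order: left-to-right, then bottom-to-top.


cube([320, 1100, 160]);
translate([320, 0, 0]) cube([320, 1100, 320]);
translate([640, 0, 0]) cube([320, 1100, 480]);
translate([960, 0, 0]) cube([320, 1100, 640]);
translate([1280, 0, 0]) cube([320, 1100, 800]);


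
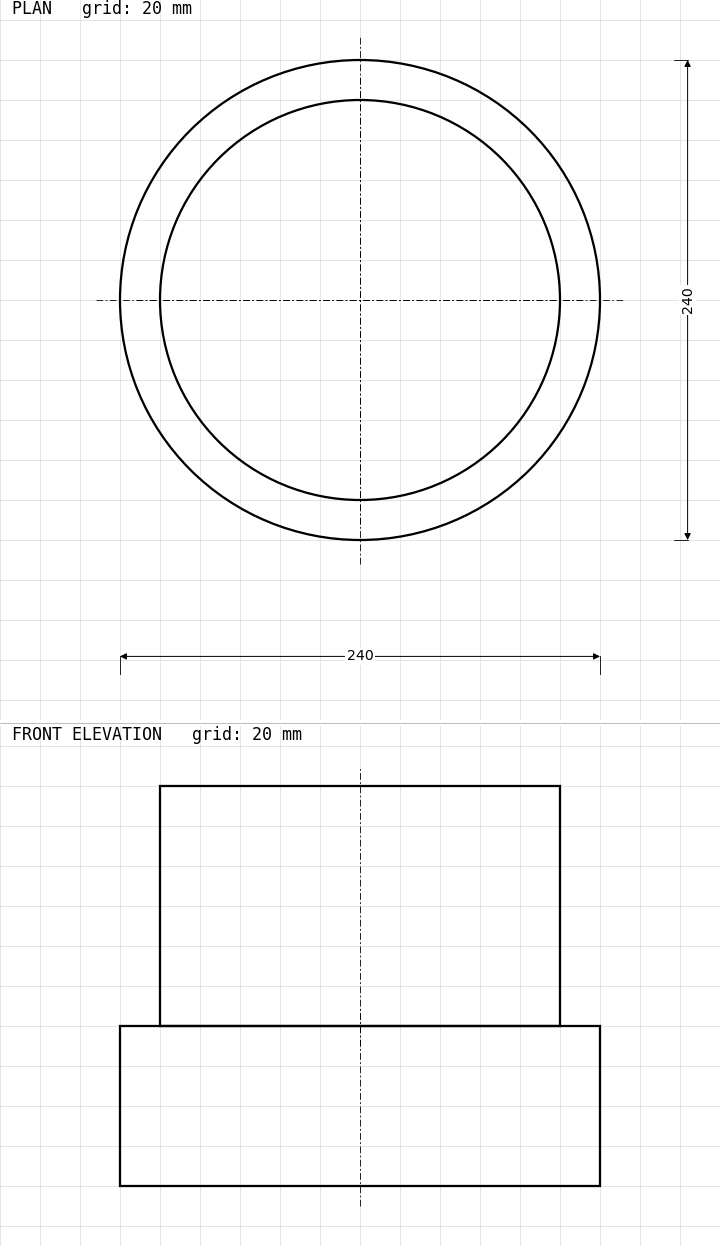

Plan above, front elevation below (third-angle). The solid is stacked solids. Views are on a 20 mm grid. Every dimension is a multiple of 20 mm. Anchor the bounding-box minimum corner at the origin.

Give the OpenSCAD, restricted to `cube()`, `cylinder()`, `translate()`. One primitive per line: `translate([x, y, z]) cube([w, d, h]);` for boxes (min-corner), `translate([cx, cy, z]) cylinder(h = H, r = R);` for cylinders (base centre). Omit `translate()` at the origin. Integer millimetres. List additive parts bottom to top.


translate([120, 120, 0]) cylinder(h = 80, r = 120);
translate([120, 120, 80]) cylinder(h = 120, r = 100);
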